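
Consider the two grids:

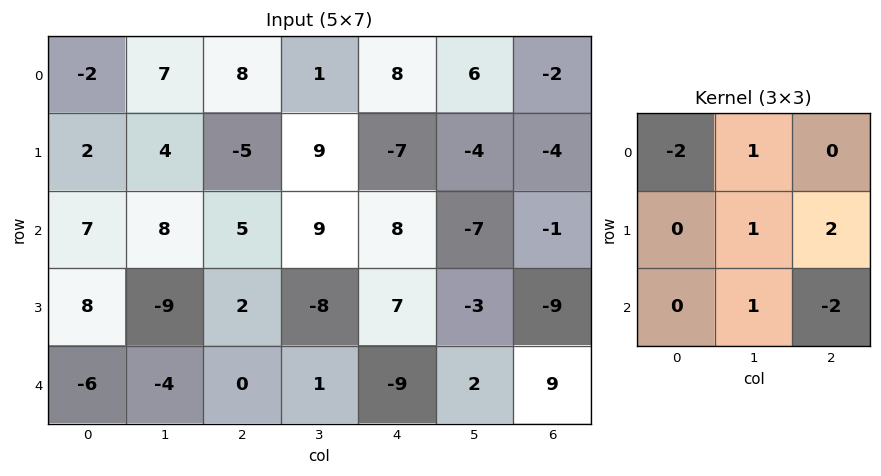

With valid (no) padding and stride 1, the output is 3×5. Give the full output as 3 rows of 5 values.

3 -6 -27 13 -27
5 28 22 -18 16
-15 -27 24 -22 -60

Output[0,0]: The receptive field on the input at this output position is [-2 7 8 / 2 4 -5 / 7 8 5]. Elementwise product with the kernel and sum: -2·-2 + 7·1 + 4·1 + -5·2 + 8·1 + 5·-2.
Output[0,1]: The receptive field on the input at this output position is [7 8 1 / 4 -5 9 / 8 5 9]. Elementwise product with the kernel and sum: 7·-2 + 8·1 + -5·1 + 9·2 + 5·1 + 9·-2.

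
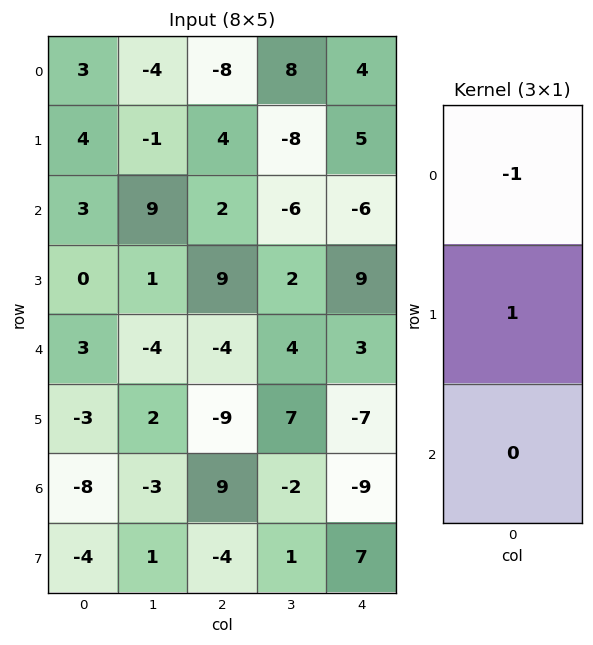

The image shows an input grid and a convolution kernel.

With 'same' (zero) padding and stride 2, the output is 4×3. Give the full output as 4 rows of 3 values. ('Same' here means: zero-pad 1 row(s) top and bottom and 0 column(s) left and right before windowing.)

Output[0,0]: The receptive field on the zero-padded input at this output position is [0 / 3 / 4]. Elementwise product with the kernel and sum: 0·-1 + 3·1.
Output[0,1]: The receptive field on the zero-padded input at this output position is [0 / -8 / 4]. Elementwise product with the kernel and sum: 0·-1 + -8·1.

3 -8 4
-1 -2 -11
3 -13 -6
-5 18 -2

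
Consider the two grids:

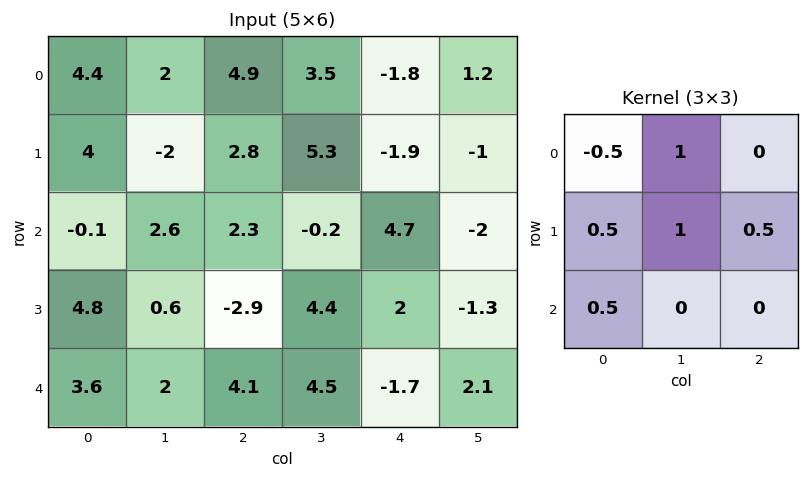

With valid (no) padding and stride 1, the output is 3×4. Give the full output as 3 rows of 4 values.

1.15 9.65 7.95 -3.4
2.1 7.6 5.75 1.25
6 1.6 4.65 10.6

Output[0,0]: The receptive field on the input at this output position is [4.4 2 4.9 / 4 -2 2.8 / -0.1 2.6 2.3]. Elementwise product with the kernel and sum: 4.4·-0.5 + 2·1 + 4·0.5 + -2·1 + 2.8·0.5 + -0.1·0.5.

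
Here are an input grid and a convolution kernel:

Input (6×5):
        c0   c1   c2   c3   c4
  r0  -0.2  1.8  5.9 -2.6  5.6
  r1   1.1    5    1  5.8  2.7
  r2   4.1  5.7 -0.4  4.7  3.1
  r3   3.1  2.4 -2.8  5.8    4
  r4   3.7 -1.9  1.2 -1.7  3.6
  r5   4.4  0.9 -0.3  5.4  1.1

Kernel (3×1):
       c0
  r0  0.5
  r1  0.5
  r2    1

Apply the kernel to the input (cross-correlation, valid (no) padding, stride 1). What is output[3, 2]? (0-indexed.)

-1.1

The receptive field on the input at this output position is [-2.8 / 1.2 / -0.3]. Elementwise product with the kernel and sum: -2.8·0.5 + 1.2·0.5 + -0.3·1.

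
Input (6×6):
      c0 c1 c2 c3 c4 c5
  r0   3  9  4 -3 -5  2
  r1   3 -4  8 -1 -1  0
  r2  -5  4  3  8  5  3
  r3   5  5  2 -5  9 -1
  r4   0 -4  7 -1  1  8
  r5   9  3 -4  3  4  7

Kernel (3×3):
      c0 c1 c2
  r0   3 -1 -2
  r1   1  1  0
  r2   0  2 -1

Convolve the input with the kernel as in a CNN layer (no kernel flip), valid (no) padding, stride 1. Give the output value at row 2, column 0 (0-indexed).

-30

The receptive field on the input at this output position is [-5 4 3 / 5 5 2 / 0 -4 7]. Elementwise product with the kernel and sum: -5·3 + 4·-1 + 3·-2 + 5·1 + 5·1 + -4·2 + 7·-1.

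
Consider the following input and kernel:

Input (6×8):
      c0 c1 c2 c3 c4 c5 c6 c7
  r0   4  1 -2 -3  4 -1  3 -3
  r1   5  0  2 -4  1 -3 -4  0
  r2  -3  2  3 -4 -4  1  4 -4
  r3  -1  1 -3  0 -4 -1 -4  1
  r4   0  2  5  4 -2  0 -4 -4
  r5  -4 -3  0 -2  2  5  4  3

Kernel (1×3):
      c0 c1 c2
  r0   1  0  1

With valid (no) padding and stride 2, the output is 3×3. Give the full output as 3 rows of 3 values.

2 2 7
0 -1 0
5 3 -6

Output[0,0]: The receptive field on the input at this output position is [4 1 -2]. Elementwise product with the kernel and sum: 4·1 + -2·1.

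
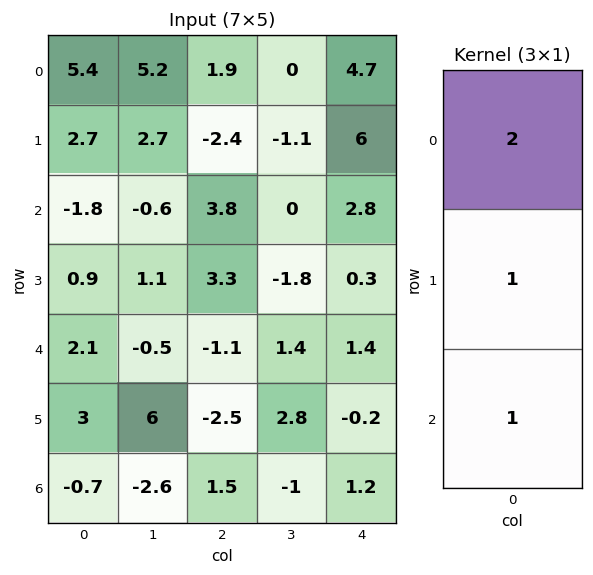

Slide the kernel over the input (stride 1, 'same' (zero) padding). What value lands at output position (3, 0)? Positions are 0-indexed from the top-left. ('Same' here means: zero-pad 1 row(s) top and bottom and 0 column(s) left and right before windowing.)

-0.6

The receptive field on the zero-padded input at this output position is [-1.8 / 0.9 / 2.1]. Elementwise product with the kernel and sum: -1.8·2 + 0.9·1 + 2.1·1.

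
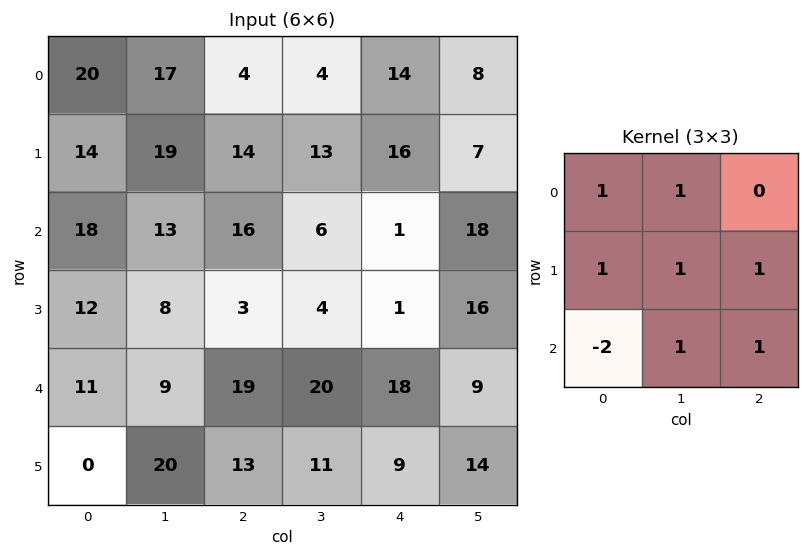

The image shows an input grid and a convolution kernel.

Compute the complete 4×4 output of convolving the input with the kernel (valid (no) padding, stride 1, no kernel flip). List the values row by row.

Output[0,0]: The receptive field on the input at this output position is [20 17 4 / 14 19 14 / 18 13 16]. Elementwise product with the kernel and sum: 20·1 + 17·1 + 14·1 + 19·1 + 14·1 + 18·-2 + 13·1 + 16·1.

77 63 26 61
67 59 49 63
60 65 30 15
92 43 58 53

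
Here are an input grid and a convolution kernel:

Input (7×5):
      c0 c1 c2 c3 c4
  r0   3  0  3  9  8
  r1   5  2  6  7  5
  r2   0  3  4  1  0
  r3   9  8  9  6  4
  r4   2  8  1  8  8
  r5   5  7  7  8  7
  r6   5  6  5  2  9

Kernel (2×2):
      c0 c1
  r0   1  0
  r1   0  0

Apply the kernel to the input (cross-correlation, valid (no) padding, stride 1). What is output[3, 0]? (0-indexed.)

The receptive field on the input at this output position is [9 8 / 2 8]. Elementwise product with the kernel and sum: 9·1.

9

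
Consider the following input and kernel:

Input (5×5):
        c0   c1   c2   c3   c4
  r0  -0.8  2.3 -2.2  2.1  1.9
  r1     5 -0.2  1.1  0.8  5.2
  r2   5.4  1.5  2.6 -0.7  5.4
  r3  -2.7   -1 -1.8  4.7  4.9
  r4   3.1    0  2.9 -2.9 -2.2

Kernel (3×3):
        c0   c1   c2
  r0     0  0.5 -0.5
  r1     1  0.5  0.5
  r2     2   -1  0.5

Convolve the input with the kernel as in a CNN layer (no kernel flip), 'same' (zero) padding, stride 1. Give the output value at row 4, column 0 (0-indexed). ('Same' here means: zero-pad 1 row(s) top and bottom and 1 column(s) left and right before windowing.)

0.7

The receptive field on the zero-padded input at this output position is [0 -2.7 -1 / 0 3.1 0 / 0 0 0]. Elementwise product with the kernel and sum: -2.7·0.5 + -1·-0.5 + 0·1 + 3.1·0.5 + 0·0.5 + 0·2 + 0·-1 + 0·0.5.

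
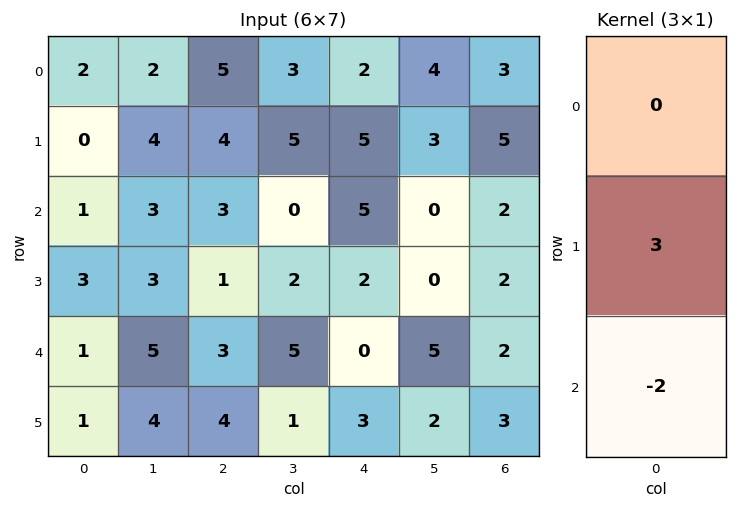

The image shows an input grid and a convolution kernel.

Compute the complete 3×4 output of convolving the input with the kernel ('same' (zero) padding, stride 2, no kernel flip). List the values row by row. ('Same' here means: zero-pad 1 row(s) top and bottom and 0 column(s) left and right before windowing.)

Output[0,0]: The receptive field on the zero-padded input at this output position is [0 / 2 / 0]. Elementwise product with the kernel and sum: 2·3 + 0·-2.

6 7 -4 -1
-3 7 11 2
1 1 -6 0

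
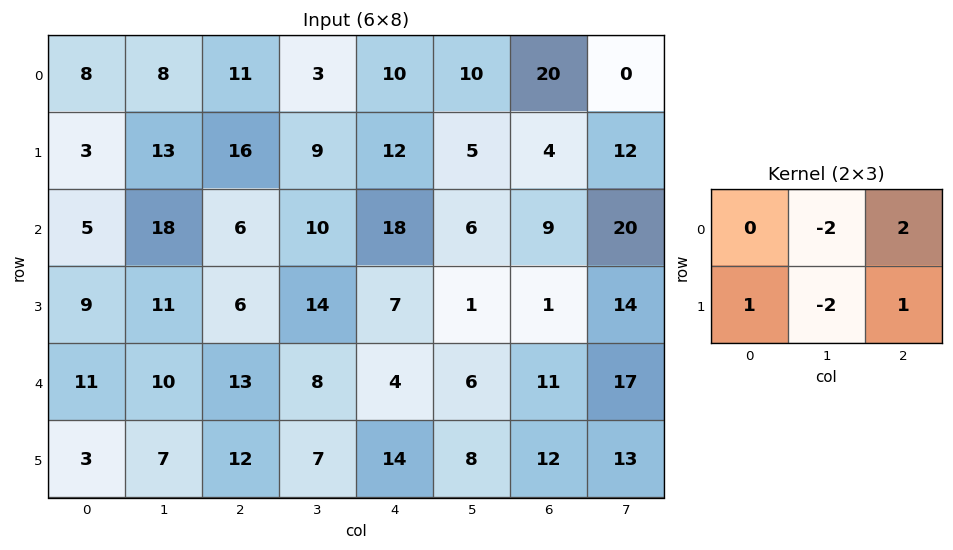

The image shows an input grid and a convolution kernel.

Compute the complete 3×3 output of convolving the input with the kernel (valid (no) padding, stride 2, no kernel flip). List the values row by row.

Output[0,0]: The receptive field on the input at this output position is [8 8 11 / 3 13 16]. Elementwise product with the kernel and sum: 8·-2 + 11·2 + 3·1 + 13·-2 + 16·1.
Output[0,1]: The receptive field on the input at this output position is [11 3 10 / 16 9 12]. Elementwise product with the kernel and sum: 3·-2 + 10·2 + 16·1 + 9·-2 + 12·1.

-1 24 26
-31 1 12
7 4 20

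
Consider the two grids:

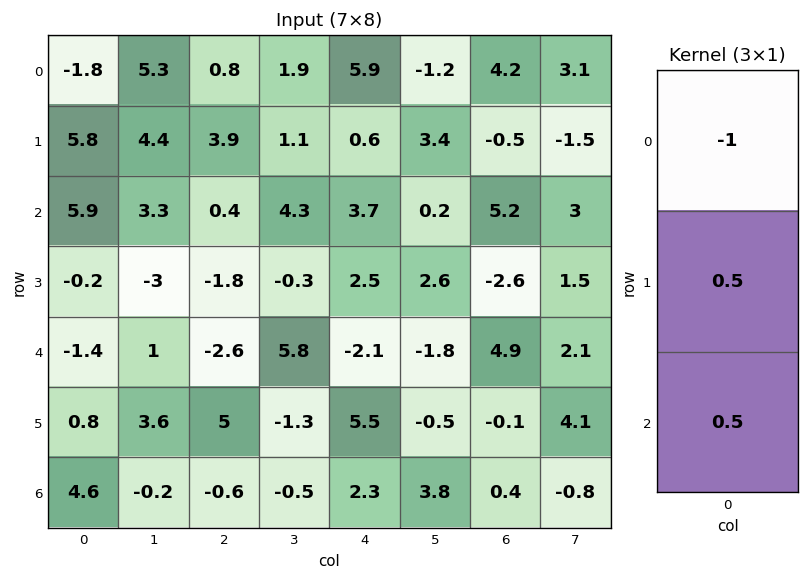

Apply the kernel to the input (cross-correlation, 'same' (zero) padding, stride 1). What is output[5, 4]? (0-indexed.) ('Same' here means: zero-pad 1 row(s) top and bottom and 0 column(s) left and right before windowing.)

6

The receptive field on the zero-padded input at this output position is [-2.1 / 5.5 / 2.3]. Elementwise product with the kernel and sum: -2.1·-1 + 5.5·0.5 + 2.3·0.5.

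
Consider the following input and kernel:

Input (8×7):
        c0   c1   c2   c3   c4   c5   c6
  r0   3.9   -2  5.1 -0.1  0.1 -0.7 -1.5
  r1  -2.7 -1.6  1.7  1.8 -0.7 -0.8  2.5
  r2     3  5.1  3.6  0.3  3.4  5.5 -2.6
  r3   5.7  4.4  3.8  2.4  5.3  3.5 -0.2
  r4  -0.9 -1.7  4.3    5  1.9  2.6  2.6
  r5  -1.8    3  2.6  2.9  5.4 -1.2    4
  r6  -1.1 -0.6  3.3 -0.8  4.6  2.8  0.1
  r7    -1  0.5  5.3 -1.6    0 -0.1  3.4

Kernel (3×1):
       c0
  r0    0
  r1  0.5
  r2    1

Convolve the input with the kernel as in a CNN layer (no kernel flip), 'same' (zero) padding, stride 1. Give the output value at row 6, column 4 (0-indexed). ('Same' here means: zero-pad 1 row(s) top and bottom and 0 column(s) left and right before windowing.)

The receptive field on the zero-padded input at this output position is [5.4 / 4.6 / 0]. Elementwise product with the kernel and sum: 4.6·0.5 + 0·1.

2.3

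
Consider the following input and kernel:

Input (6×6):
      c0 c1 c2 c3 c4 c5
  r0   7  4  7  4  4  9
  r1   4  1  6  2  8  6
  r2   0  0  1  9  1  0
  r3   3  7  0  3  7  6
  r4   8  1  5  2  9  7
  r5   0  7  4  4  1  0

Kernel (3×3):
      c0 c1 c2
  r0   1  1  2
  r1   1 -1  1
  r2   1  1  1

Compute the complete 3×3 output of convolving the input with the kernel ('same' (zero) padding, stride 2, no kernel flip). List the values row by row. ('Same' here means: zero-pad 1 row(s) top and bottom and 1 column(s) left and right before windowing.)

Output[0,0]: The receptive field on the zero-padded input at this output position is [0 0 0 / 0 7 4 / 0 4 1]. Elementwise product with the kernel and sum: 0·1 + 0·1 + 0·2 + 0·1 + 7·-1 + 4·1 + 0·1 + 4·1 + 1·1.

2 10 25
16 29 46
17 26 27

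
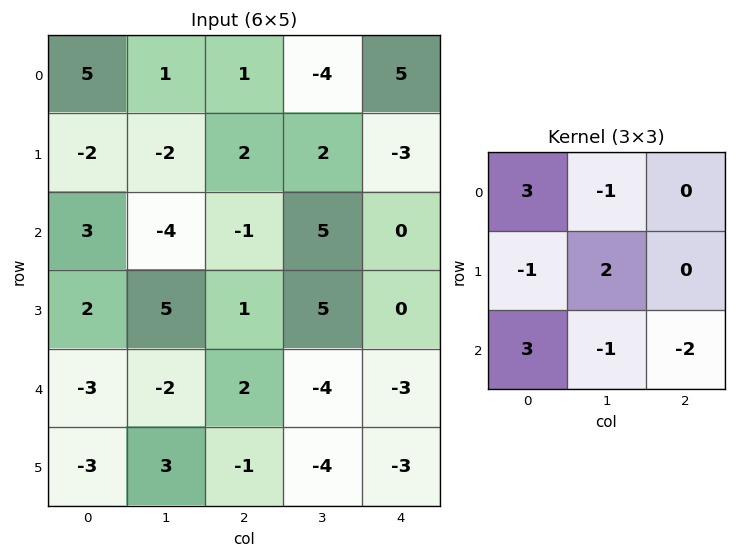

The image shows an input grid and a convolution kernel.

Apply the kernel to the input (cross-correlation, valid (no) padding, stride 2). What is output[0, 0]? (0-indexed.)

The receptive field on the input at this output position is [5 1 1 / -2 -2 2 / 3 -4 -1]. Elementwise product with the kernel and sum: 5·3 + 1·-1 + -2·-1 + -2·2 + 3·3 + -4·-1 + -1·-2.

27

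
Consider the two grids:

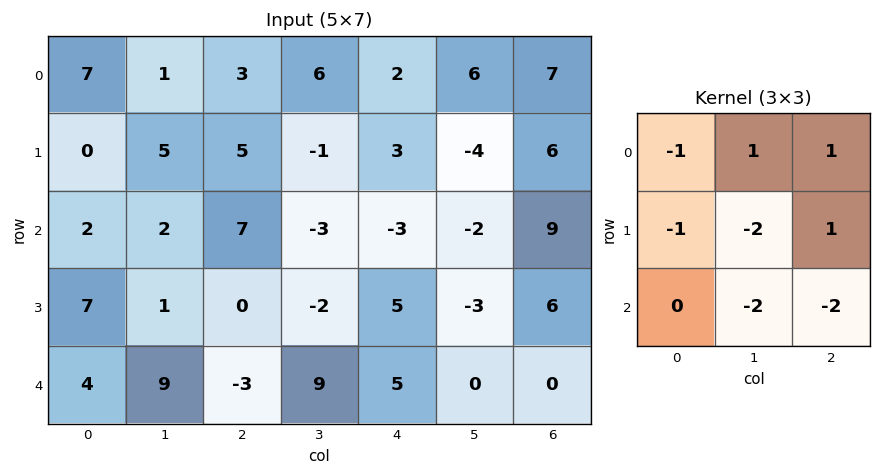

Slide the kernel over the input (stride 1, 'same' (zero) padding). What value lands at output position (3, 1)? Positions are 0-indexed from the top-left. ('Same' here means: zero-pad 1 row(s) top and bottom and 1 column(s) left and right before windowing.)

-14

The receptive field on the zero-padded input at this output position is [2 2 7 / 7 1 0 / 4 9 -3]. Elementwise product with the kernel and sum: 2·-1 + 2·1 + 7·1 + 7·-1 + 1·-2 + 0·1 + 9·-2 + -3·-2.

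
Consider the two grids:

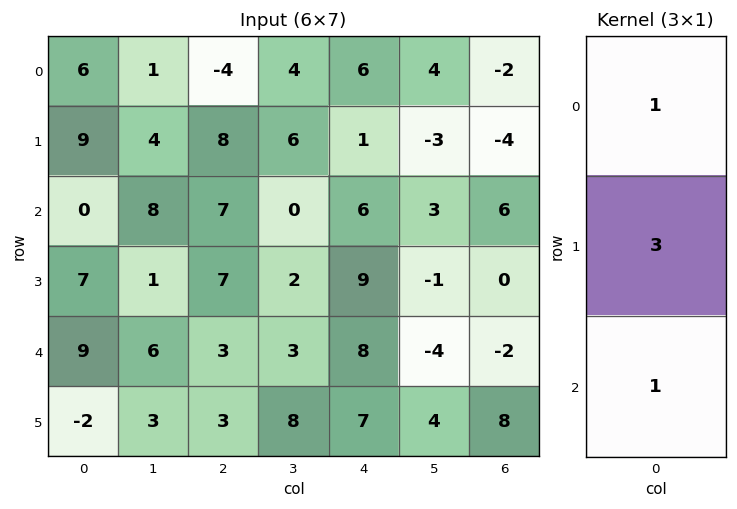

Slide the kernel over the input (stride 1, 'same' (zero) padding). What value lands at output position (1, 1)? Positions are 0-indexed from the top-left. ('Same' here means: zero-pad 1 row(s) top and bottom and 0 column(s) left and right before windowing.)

21

The receptive field on the zero-padded input at this output position is [1 / 4 / 8]. Elementwise product with the kernel and sum: 1·1 + 4·3 + 8·1.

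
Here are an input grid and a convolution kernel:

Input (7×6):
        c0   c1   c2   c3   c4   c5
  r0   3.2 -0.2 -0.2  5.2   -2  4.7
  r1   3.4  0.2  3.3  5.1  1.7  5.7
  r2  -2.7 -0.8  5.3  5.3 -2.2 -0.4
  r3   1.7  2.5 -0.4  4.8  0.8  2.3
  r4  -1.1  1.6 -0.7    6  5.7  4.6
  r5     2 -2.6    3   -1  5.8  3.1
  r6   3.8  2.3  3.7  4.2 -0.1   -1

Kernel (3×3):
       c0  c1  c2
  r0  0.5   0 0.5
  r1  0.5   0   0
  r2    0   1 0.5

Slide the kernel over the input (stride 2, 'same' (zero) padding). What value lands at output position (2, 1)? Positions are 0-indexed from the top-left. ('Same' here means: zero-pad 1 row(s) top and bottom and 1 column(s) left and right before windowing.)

6.95

The receptive field on the zero-padded input at this output position is [2.5 -0.4 4.8 / 1.6 -0.7 6 / -2.6 3 -1]. Elementwise product with the kernel and sum: 2.5·0.5 + 4.8·0.5 + 1.6·0.5 + 3·1 + -1·0.5.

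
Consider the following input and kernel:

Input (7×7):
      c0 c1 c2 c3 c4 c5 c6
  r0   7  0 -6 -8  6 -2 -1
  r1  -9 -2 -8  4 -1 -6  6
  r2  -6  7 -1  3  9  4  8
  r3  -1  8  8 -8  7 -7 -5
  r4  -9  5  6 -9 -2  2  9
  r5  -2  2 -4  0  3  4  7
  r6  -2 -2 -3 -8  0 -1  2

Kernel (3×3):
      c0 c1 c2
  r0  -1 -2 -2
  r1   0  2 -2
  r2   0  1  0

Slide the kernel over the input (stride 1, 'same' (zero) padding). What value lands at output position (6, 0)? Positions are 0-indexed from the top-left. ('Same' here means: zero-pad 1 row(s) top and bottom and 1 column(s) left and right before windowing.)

The receptive field on the zero-padded input at this output position is [0 -2 2 / 0 -2 -2 / 0 0 0]. Elementwise product with the kernel and sum: 0·-1 + -2·-2 + 2·-2 + -2·2 + -2·-2 + 0·1.

0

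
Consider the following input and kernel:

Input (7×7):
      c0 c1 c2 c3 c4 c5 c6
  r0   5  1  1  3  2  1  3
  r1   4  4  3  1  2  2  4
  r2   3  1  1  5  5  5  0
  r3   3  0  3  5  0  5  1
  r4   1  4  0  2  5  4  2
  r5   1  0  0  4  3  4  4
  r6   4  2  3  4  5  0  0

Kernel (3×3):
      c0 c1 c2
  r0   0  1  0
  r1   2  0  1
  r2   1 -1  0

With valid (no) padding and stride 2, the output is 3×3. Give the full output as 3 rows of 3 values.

Output[0,0]: The receptive field on the input at this output position is [5 1 1 / 4 4 3 / 3 1 1]. Elementwise product with the kernel and sum: 1·1 + 4·2 + 3·1 + 3·1 + 1·-1.
Output[0,1]: The receptive field on the input at this output position is [1 3 2 / 3 1 2 / 1 5 5]. Elementwise product with the kernel and sum: 3·1 + 3·2 + 2·1 + 1·1 + 5·-1.

14 7 9
7 9 7
8 4 19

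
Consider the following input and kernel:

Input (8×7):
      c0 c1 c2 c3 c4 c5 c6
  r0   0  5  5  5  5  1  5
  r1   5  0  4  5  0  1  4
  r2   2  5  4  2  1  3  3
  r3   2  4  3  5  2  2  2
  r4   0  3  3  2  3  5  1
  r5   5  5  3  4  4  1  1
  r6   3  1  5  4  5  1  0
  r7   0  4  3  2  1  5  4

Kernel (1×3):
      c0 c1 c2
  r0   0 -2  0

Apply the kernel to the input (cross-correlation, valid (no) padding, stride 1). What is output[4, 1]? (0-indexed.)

-6

The receptive field on the input at this output position is [3 3 2]. Elementwise product with the kernel and sum: 3·-2.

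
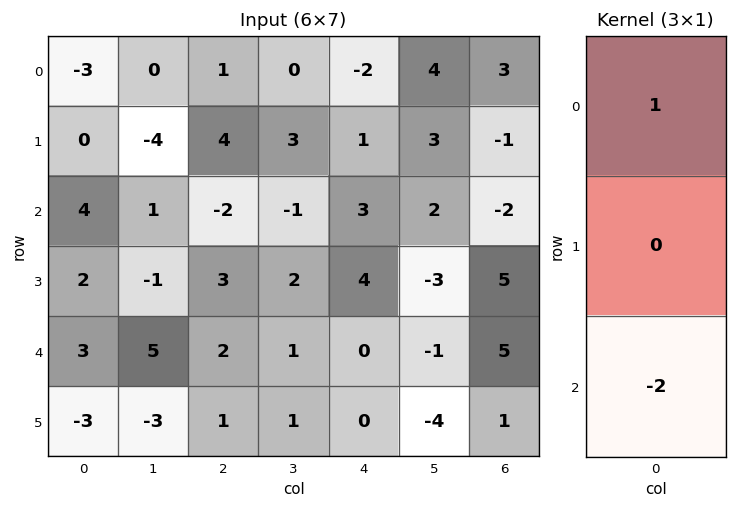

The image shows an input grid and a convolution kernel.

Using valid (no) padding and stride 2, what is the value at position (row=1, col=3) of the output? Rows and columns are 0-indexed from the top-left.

The receptive field on the input at this output position is [-2 / 5 / 5]. Elementwise product with the kernel and sum: -2·1 + 5·-2.

-12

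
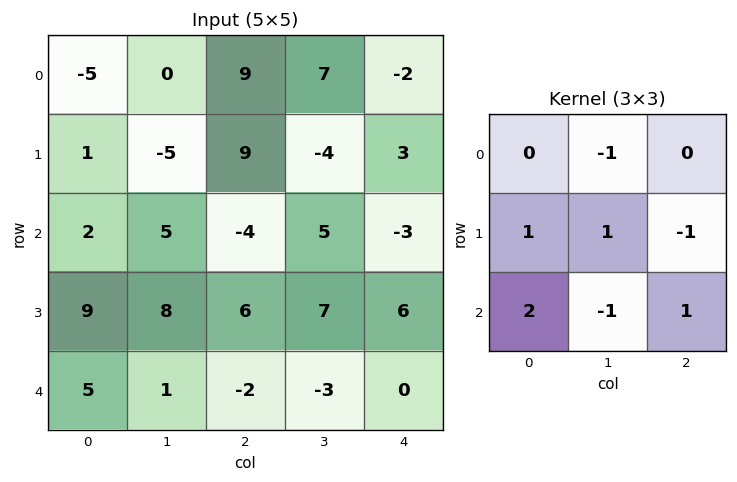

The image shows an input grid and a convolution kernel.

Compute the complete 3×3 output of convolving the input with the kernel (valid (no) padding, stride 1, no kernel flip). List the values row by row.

-18 18 -21
32 4 19
13 12 1

Output[0,0]: The receptive field on the input at this output position is [-5 0 9 / 1 -5 9 / 2 5 -4]. Elementwise product with the kernel and sum: 0·-1 + 1·1 + -5·1 + 9·-1 + 2·2 + 5·-1 + -4·1.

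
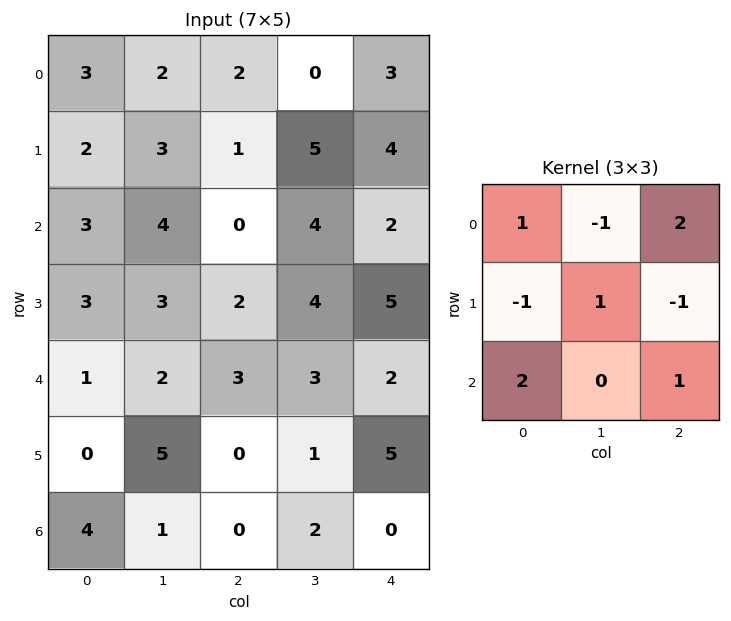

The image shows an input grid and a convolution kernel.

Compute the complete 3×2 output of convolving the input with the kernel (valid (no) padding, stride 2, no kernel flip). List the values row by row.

11 10
2 5
18 0

Output[0,0]: The receptive field on the input at this output position is [3 2 2 / 2 3 1 / 3 4 0]. Elementwise product with the kernel and sum: 3·1 + 2·-1 + 2·2 + 2·-1 + 3·1 + 1·-1 + 3·2 + 0·1.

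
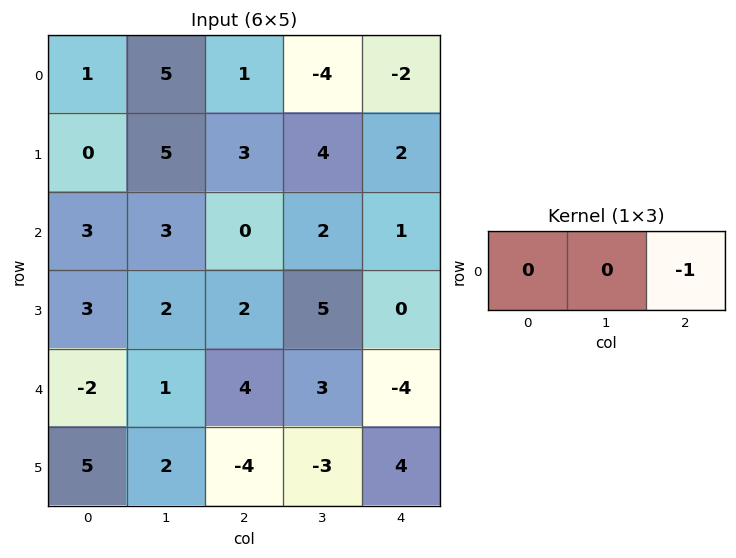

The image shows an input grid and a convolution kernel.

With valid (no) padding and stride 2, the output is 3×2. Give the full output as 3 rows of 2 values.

-1 2
0 -1
-4 4

Output[0,0]: The receptive field on the input at this output position is [1 5 1]. Elementwise product with the kernel and sum: 1·-1.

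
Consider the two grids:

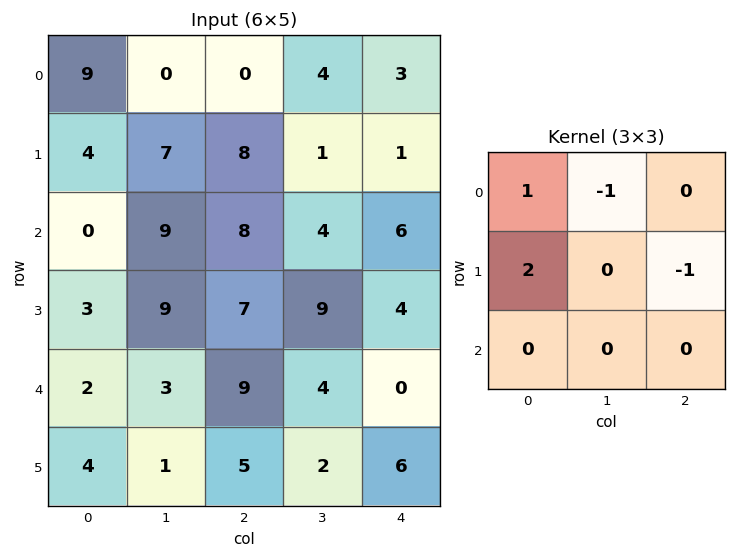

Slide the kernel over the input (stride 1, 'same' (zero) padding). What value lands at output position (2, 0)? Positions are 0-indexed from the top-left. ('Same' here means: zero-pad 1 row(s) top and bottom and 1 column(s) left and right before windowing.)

-13

The receptive field on the zero-padded input at this output position is [0 4 7 / 0 0 9 / 0 3 9]. Elementwise product with the kernel and sum: 0·1 + 4·-1 + 0·2 + 9·-1.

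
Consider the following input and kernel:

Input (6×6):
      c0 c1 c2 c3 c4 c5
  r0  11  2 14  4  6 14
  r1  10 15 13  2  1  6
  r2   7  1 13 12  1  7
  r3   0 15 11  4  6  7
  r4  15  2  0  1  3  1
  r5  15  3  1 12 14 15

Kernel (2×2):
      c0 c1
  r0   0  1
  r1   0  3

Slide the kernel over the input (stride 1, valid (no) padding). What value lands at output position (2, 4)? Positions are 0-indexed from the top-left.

28

The receptive field on the input at this output position is [1 7 / 6 7]. Elementwise product with the kernel and sum: 7·1 + 7·3.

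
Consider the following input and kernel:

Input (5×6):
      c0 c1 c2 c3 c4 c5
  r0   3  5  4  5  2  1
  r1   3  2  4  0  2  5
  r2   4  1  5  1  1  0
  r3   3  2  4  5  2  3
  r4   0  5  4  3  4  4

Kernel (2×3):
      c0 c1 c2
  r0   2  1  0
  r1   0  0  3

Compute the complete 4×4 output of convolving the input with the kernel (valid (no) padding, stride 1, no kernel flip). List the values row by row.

Output[0,0]: The receptive field on the input at this output position is [3 5 4 / 3 2 4]. Elementwise product with the kernel and sum: 3·2 + 5·1 + 4·3.
Output[0,1]: The receptive field on the input at this output position is [5 4 5 / 2 4 0]. Elementwise product with the kernel and sum: 5·2 + 4·1 + 0·3.

23 14 19 27
23 11 11 2
21 22 17 12
20 17 25 24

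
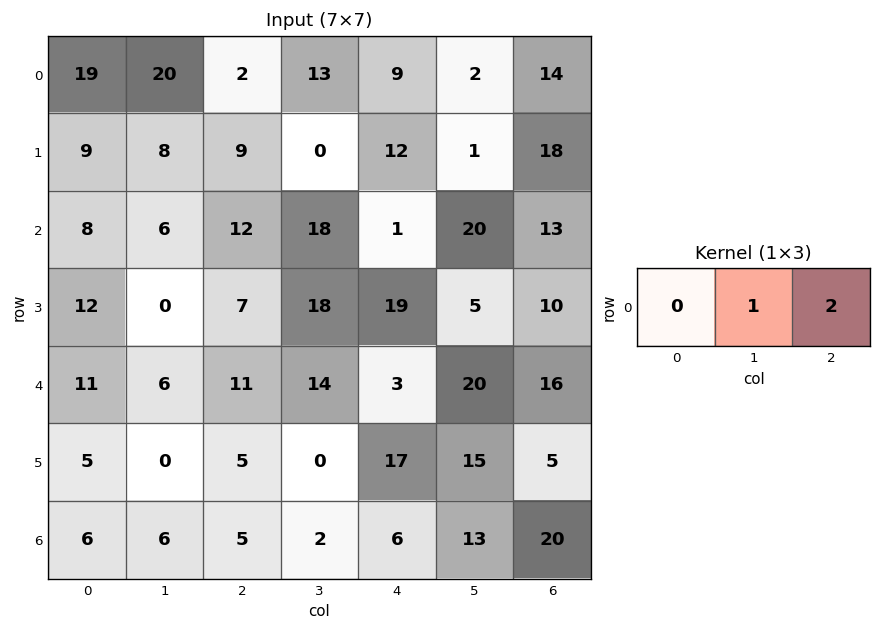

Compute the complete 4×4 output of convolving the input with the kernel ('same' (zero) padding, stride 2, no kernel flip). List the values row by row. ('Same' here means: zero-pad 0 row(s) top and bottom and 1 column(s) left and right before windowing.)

Output[0,0]: The receptive field on the zero-padded input at this output position is [0 19 20]. Elementwise product with the kernel and sum: 19·1 + 20·2.
Output[0,1]: The receptive field on the zero-padded input at this output position is [20 2 13]. Elementwise product with the kernel and sum: 2·1 + 13·2.

59 28 13 14
20 48 41 13
23 39 43 16
18 9 32 20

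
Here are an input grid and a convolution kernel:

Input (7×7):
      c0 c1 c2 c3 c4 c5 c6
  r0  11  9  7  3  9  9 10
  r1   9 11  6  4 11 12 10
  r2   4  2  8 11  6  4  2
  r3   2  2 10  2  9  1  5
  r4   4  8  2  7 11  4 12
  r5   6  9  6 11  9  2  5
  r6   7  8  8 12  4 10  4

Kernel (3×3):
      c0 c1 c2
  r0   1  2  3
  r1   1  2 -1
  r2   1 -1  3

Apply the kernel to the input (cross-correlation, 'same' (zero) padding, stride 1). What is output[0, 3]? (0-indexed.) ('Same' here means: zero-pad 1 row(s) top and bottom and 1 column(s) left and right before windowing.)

39

The receptive field on the zero-padded input at this output position is [0 0 0 / 7 3 9 / 6 4 11]. Elementwise product with the kernel and sum: 0·1 + 0·2 + 0·3 + 7·1 + 3·2 + 9·-1 + 6·1 + 4·-1 + 11·3.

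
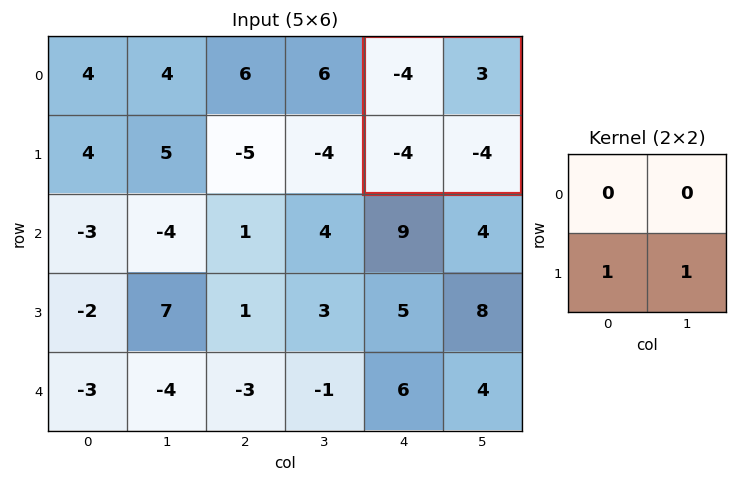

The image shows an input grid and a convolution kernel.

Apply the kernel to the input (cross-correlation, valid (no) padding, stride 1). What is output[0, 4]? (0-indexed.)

-8

The receptive field on the input at this output position is [-4 3 / -4 -4]. Elementwise product with the kernel and sum: -4·1 + -4·1.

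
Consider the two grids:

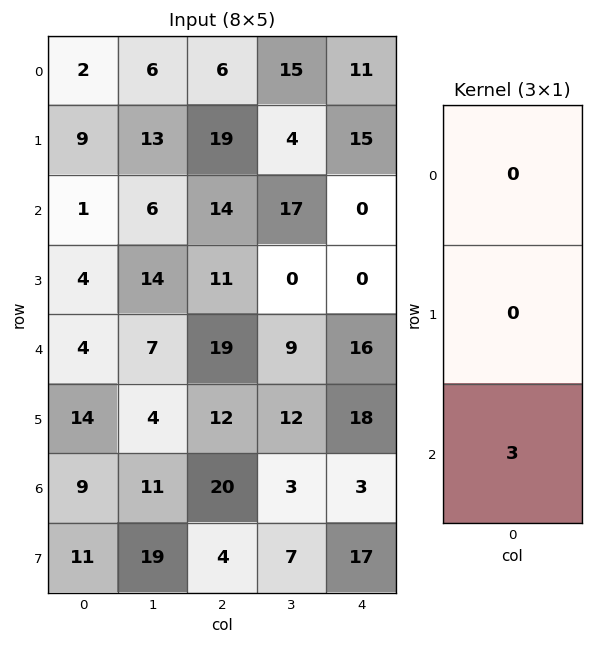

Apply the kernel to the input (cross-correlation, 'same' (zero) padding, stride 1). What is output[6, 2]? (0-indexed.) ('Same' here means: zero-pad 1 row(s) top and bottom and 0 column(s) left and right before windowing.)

The receptive field on the zero-padded input at this output position is [12 / 20 / 4]. Elementwise product with the kernel and sum: 4·3.

12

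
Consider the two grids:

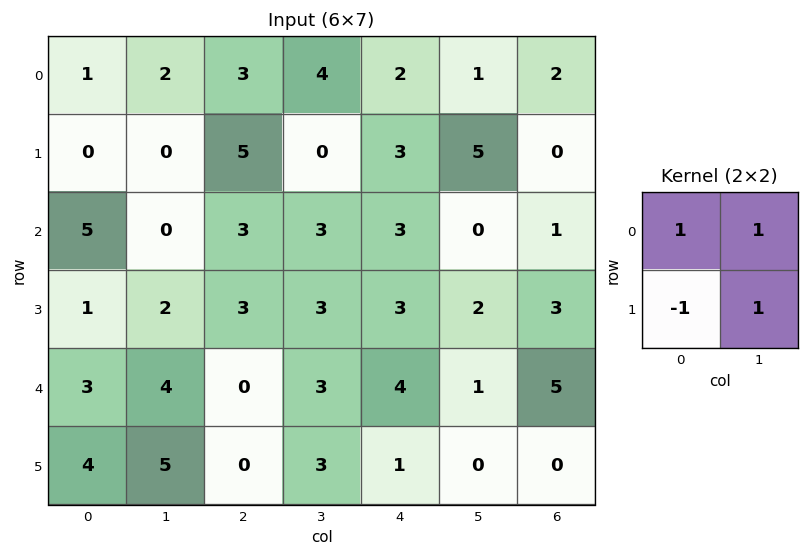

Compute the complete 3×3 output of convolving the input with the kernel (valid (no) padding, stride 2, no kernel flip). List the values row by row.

Output[0,0]: The receptive field on the input at this output position is [1 2 / 0 0]. Elementwise product with the kernel and sum: 1·1 + 2·1 + 0·-1 + 0·1.
Output[0,1]: The receptive field on the input at this output position is [3 4 / 5 0]. Elementwise product with the kernel and sum: 3·1 + 4·1 + 5·-1 + 0·1.

3 2 5
6 6 2
8 6 4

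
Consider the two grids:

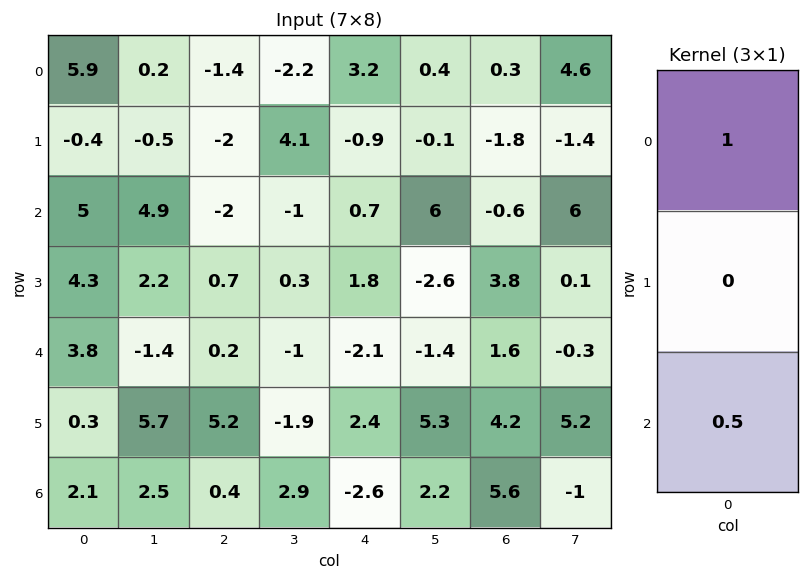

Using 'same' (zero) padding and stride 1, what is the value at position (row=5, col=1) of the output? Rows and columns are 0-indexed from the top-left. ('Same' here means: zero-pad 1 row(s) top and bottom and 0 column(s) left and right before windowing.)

The receptive field on the zero-padded input at this output position is [-1.4 / 5.7 / 2.5]. Elementwise product with the kernel and sum: -1.4·1 + 2.5·0.5.

-0.15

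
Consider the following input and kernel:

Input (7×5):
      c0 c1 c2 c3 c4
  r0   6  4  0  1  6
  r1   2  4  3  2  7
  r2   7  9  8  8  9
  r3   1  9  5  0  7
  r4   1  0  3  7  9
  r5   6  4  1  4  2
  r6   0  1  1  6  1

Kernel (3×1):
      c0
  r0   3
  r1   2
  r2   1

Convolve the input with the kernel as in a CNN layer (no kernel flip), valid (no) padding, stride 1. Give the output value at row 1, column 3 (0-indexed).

22

The receptive field on the input at this output position is [2 / 8 / 0]. Elementwise product with the kernel and sum: 2·3 + 8·2 + 0·1.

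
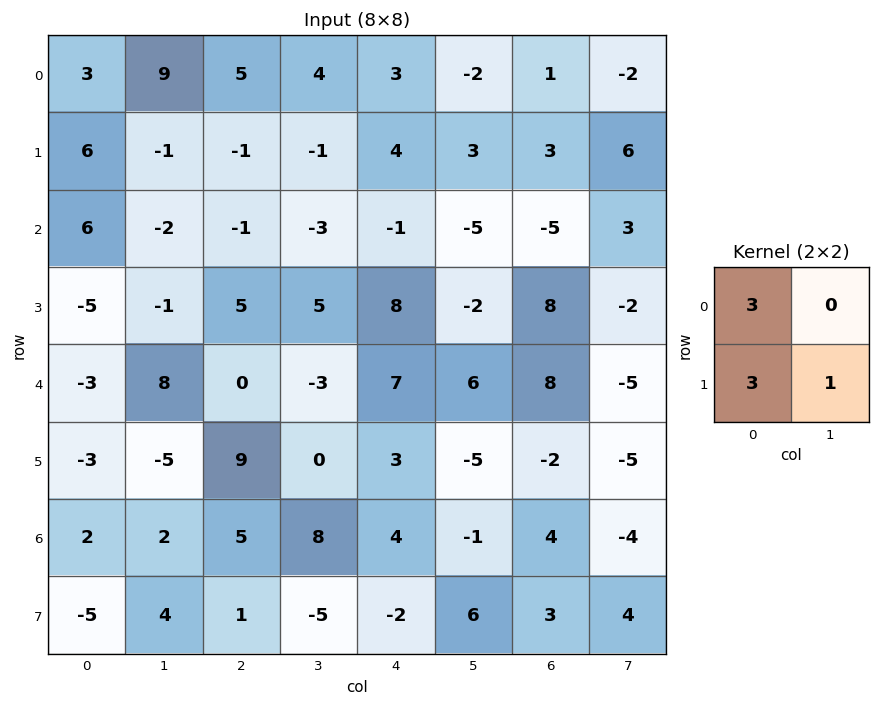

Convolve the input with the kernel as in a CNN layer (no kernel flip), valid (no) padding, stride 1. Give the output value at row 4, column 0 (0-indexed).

The receptive field on the input at this output position is [-3 8 / -3 -5]. Elementwise product with the kernel and sum: -3·3 + -3·3 + -5·1.

-23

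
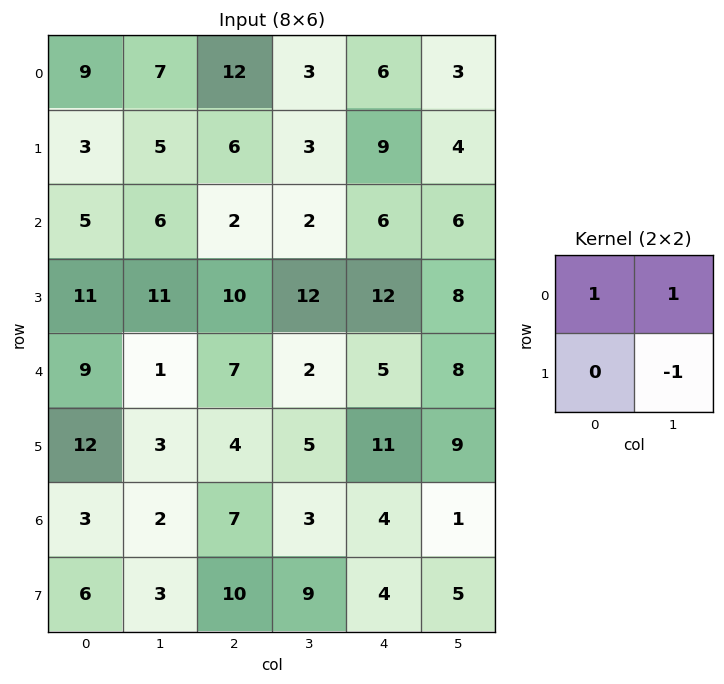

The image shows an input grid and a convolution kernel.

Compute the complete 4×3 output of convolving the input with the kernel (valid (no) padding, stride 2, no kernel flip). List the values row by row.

11 12 5
0 -8 4
7 4 4
2 1 0

Output[0,0]: The receptive field on the input at this output position is [9 7 / 3 5]. Elementwise product with the kernel and sum: 9·1 + 7·1 + 5·-1.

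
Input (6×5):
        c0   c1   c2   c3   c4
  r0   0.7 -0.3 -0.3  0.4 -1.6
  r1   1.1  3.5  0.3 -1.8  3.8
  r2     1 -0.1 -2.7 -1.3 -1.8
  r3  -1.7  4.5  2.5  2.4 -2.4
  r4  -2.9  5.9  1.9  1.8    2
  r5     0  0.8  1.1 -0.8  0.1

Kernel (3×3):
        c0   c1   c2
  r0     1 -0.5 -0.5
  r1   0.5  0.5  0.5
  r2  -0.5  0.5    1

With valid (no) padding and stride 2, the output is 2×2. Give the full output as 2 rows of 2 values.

Output[0,0]: The receptive field on the input at this output position is [0.7 -0.3 -0.3 / 1.1 3.5 0.3 / 1 -0.1 -2.7]. Elementwise product with the kernel and sum: 0.7·1 + -0.3·-0.5 + -0.3·-0.5 + 1.1·0.5 + 3.5·0.5 + 0.3·0.5 + 1·-0.5 + -0.1·0.5 + -2.7·1.

0.2 0.35
11.35 2.05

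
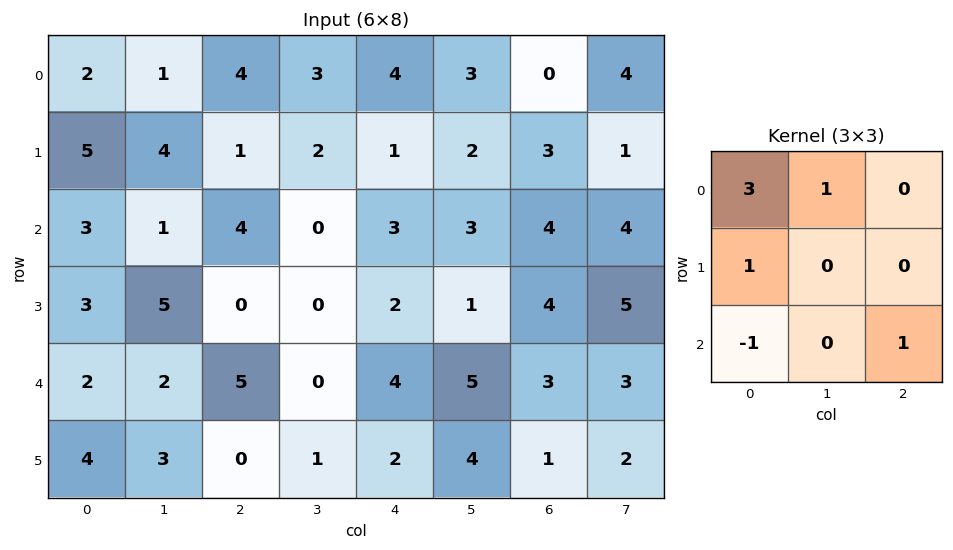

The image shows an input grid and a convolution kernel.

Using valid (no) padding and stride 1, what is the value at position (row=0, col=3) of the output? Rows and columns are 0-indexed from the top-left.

18

The receptive field on the input at this output position is [3 4 3 / 2 1 2 / 0 3 3]. Elementwise product with the kernel and sum: 3·3 + 4·1 + 2·1 + 0·-1 + 3·1.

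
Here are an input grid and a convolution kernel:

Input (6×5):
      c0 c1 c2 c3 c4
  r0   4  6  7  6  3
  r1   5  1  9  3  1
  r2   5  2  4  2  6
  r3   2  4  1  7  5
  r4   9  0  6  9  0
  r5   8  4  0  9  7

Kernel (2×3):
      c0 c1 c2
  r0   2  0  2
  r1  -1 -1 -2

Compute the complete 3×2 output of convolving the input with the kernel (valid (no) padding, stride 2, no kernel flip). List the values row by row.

-2 6
10 2
18 -11

Output[0,0]: The receptive field on the input at this output position is [4 6 7 / 5 1 9]. Elementwise product with the kernel and sum: 4·2 + 7·2 + 5·-1 + 1·-1 + 9·-2.
Output[0,1]: The receptive field on the input at this output position is [7 6 3 / 9 3 1]. Elementwise product with the kernel and sum: 7·2 + 3·2 + 9·-1 + 3·-1 + 1·-2.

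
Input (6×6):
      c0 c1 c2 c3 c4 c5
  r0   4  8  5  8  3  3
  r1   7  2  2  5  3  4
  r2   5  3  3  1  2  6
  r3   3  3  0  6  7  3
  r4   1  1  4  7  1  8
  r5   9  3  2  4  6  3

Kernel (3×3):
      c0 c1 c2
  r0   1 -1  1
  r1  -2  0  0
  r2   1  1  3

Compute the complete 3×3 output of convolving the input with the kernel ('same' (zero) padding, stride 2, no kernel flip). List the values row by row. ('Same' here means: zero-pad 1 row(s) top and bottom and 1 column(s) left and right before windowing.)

13 3 4
7 20 26
18 24 7

Output[0,0]: The receptive field on the zero-padded input at this output position is [0 0 0 / 0 4 8 / 0 7 2]. Elementwise product with the kernel and sum: 0·1 + 0·-1 + 0·1 + 0·-2 + 0·1 + 7·1 + 2·3.
Output[0,1]: The receptive field on the zero-padded input at this output position is [0 0 0 / 8 5 8 / 2 2 5]. Elementwise product with the kernel and sum: 0·1 + 0·-1 + 0·1 + 8·-2 + 2·1 + 2·1 + 5·3.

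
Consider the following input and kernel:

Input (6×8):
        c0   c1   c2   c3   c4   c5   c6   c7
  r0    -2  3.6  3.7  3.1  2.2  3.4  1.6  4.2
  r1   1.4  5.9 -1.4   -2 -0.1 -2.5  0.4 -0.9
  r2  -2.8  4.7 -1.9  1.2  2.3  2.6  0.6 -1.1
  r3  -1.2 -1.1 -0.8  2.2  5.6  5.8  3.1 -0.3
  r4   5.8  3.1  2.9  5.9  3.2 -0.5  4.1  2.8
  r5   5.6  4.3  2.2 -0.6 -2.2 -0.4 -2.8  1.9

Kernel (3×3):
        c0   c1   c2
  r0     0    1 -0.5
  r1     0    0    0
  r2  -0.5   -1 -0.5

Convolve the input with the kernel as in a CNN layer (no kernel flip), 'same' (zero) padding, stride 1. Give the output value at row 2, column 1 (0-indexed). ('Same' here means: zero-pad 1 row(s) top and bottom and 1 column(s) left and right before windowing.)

8.7

The receptive field on the zero-padded input at this output position is [1.4 5.9 -1.4 / -2.8 4.7 -1.9 / -1.2 -1.1 -0.8]. Elementwise product with the kernel and sum: 5.9·1 + -1.4·-0.5 + -1.2·-0.5 + -1.1·-1 + -0.8·-0.5.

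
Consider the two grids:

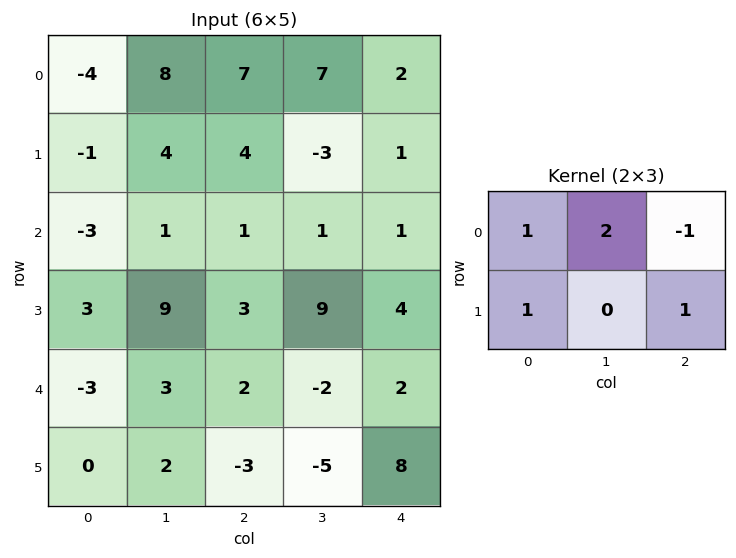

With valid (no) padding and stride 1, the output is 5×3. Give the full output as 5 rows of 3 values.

8 16 24
1 17 -1
4 20 9
17 7 21
-2 6 1

Output[0,0]: The receptive field on the input at this output position is [-4 8 7 / -1 4 4]. Elementwise product with the kernel and sum: -4·1 + 8·2 + 7·-1 + -1·1 + 4·1.
Output[0,1]: The receptive field on the input at this output position is [8 7 7 / 4 4 -3]. Elementwise product with the kernel and sum: 8·1 + 7·2 + 7·-1 + 4·1 + -3·1.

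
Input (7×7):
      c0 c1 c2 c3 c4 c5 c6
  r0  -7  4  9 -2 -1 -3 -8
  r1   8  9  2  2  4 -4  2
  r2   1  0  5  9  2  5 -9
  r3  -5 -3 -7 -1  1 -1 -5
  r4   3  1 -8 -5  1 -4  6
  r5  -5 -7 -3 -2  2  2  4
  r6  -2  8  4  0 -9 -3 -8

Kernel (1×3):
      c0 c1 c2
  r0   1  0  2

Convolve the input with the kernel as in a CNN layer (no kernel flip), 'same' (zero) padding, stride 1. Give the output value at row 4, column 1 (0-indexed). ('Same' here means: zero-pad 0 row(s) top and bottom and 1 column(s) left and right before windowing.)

-13

The receptive field on the zero-padded input at this output position is [3 1 -8]. Elementwise product with the kernel and sum: 3·1 + -8·2.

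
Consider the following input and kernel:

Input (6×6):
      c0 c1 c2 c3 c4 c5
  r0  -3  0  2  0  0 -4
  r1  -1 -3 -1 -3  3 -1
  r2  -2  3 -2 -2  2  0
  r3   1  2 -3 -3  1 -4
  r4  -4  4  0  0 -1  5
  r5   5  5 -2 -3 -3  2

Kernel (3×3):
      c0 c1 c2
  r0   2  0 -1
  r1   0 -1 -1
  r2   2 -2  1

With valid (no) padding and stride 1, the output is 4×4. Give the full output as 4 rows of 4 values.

Output[0,0]: The receptive field on the input at this output position is [-3 0 2 / -1 -3 -1 / -2 3 -2]. Elementwise product with the kernel and sum: -3·2 + 2·-1 + -3·-1 + -1·-1 + -2·2 + 3·-2 + -2·1.

-16 12 6 -6
-7 8 -4 -19
-17 22 -5 6
-1 18 -7 -4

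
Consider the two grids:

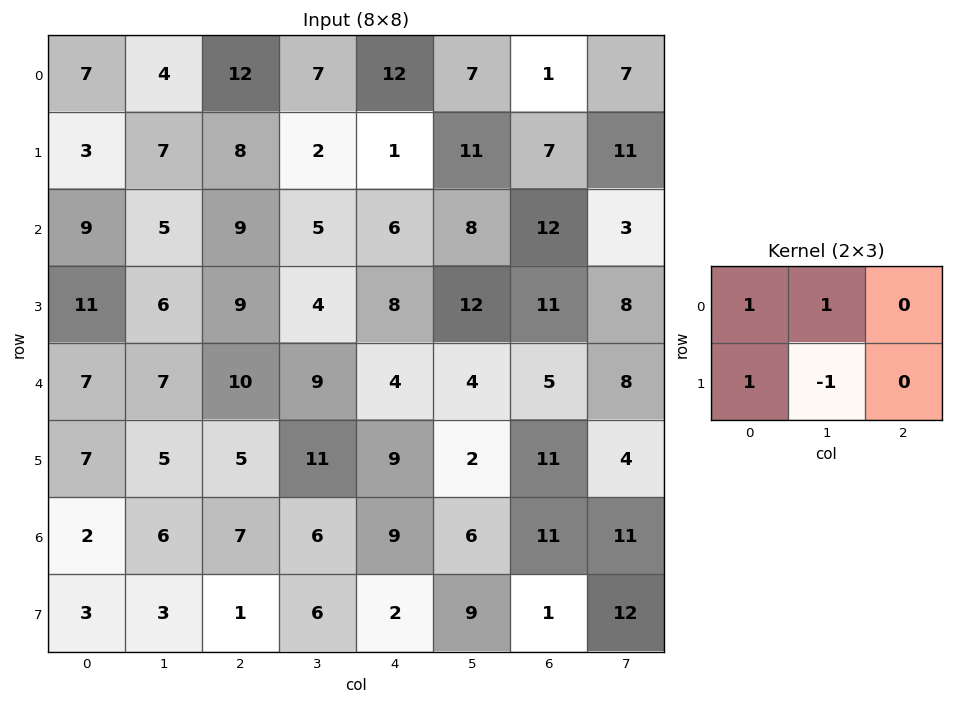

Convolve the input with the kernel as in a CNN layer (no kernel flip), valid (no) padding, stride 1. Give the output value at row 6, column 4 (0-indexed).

The receptive field on the input at this output position is [9 6 11 / 2 9 1]. Elementwise product with the kernel and sum: 9·1 + 6·1 + 2·1 + 9·-1.

8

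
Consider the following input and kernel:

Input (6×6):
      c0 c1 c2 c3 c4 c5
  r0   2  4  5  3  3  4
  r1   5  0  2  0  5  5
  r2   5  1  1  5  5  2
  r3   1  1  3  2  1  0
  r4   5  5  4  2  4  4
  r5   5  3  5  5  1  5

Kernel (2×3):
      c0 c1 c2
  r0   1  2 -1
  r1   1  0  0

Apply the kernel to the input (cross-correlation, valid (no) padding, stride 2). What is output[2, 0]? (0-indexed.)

The receptive field on the input at this output position is [5 5 4 / 5 3 5]. Elementwise product with the kernel and sum: 5·1 + 5·2 + 4·-1 + 5·1.

16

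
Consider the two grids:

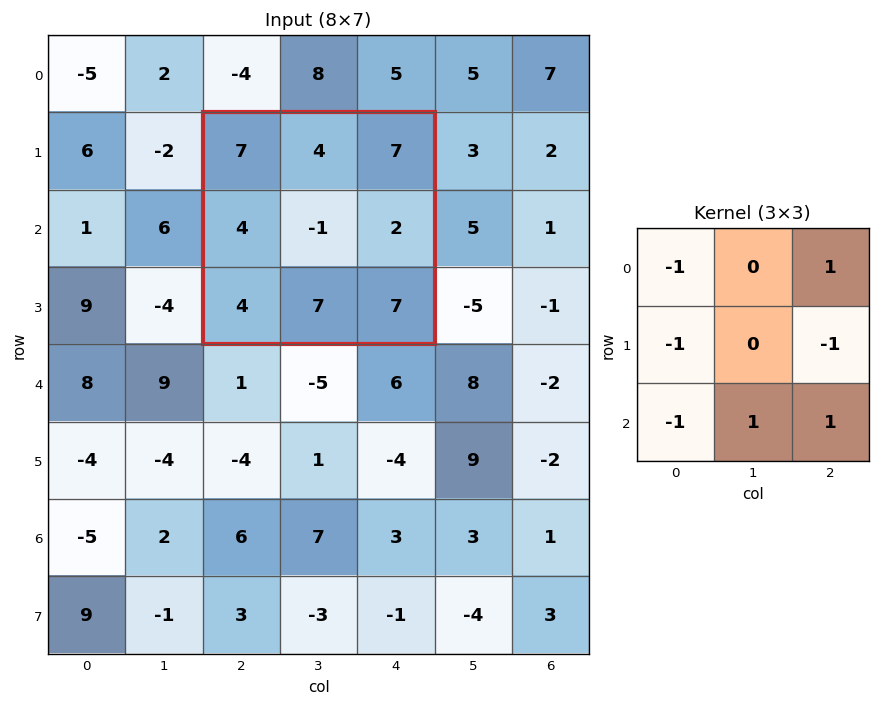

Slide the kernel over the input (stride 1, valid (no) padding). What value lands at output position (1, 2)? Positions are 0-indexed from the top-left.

4

The receptive field on the input at this output position is [7 4 7 / 4 -1 2 / 4 7 7]. Elementwise product with the kernel and sum: 7·-1 + 7·1 + 4·-1 + 2·-1 + 4·-1 + 7·1 + 7·1.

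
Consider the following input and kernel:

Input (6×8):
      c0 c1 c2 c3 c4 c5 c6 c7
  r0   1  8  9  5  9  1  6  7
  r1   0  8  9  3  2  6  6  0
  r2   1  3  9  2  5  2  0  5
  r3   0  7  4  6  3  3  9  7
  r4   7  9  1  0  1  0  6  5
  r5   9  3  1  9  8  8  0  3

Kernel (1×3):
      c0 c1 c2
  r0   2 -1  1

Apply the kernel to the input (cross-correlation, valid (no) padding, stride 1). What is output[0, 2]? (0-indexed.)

22

The receptive field on the input at this output position is [9 5 9]. Elementwise product with the kernel and sum: 9·2 + 5·-1 + 9·1.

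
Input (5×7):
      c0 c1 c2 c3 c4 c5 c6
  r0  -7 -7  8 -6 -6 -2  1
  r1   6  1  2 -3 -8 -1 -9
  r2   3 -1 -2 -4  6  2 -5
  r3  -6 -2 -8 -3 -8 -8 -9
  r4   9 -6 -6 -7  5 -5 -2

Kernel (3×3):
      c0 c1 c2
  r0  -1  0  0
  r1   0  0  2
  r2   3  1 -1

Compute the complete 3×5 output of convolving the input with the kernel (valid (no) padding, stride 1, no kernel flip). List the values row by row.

21 0 -40 -4 13
-22 -20 -9 -2 -25
8 -22 -44 -23 -12

Output[0,0]: The receptive field on the input at this output position is [-7 -7 8 / 6 1 2 / 3 -1 -2]. Elementwise product with the kernel and sum: -7·-1 + 2·2 + 3·3 + -1·1 + -2·-1.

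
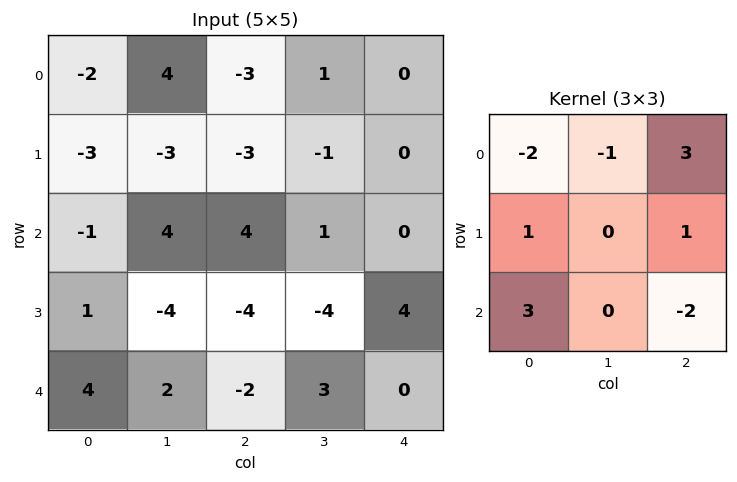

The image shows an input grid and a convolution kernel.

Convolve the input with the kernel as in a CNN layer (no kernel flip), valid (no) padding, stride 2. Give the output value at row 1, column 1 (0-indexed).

-15

The receptive field on the input at this output position is [4 1 0 / -4 -4 4 / -2 3 0]. Elementwise product with the kernel and sum: 4·-2 + 1·-1 + 0·3 + -4·1 + 4·1 + -2·3 + 0·-2.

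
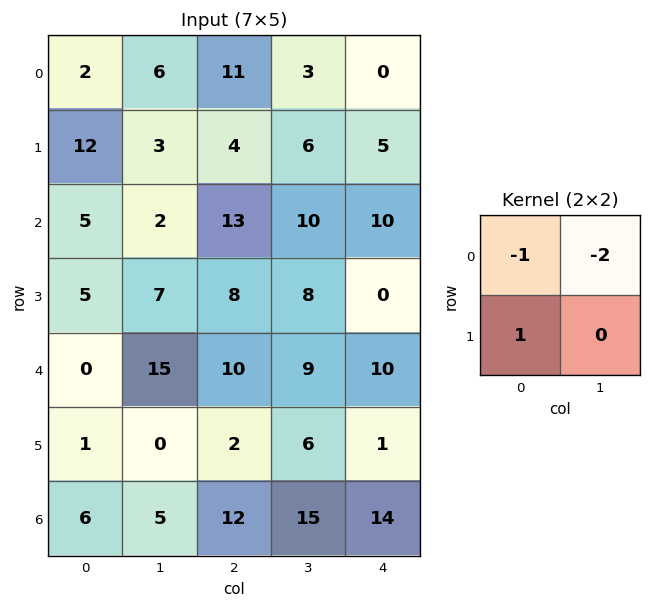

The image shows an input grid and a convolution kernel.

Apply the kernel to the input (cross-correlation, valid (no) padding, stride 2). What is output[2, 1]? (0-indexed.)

The receptive field on the input at this output position is [10 9 / 2 6]. Elementwise product with the kernel and sum: 10·-1 + 9·-2 + 2·1.

-26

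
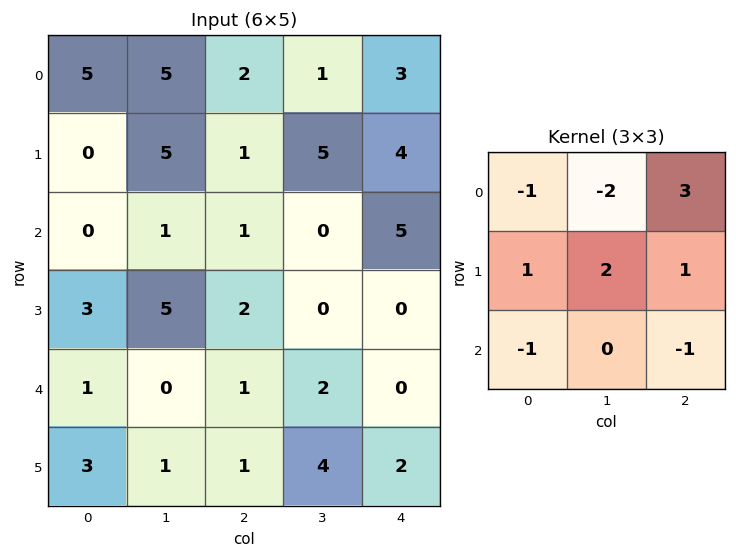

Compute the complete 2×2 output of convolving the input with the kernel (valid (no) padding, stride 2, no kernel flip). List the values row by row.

1 14
14 15

Output[0,0]: The receptive field on the input at this output position is [5 5 2 / 0 5 1 / 0 1 1]. Elementwise product with the kernel and sum: 5·-1 + 5·-2 + 2·3 + 0·1 + 5·2 + 1·1 + 0·-1 + 1·-1.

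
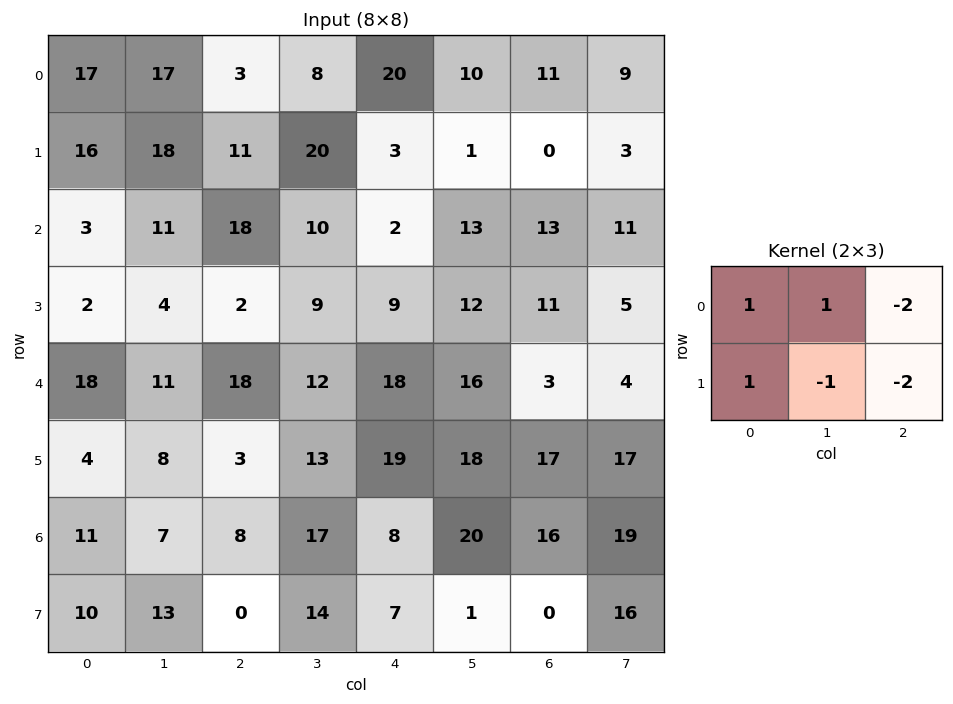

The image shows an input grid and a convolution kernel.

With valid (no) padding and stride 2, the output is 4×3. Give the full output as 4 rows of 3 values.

4 -44 10
-28 -1 -36
-17 -54 -5
-1 -19 2

Output[0,0]: The receptive field on the input at this output position is [17 17 3 / 16 18 11]. Elementwise product with the kernel and sum: 17·1 + 17·1 + 3·-2 + 16·1 + 18·-1 + 11·-2.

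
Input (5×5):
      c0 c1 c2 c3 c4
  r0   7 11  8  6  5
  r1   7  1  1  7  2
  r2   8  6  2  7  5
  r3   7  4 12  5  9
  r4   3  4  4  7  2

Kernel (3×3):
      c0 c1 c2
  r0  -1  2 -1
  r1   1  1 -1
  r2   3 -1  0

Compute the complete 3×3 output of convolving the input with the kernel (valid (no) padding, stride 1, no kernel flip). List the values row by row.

Output[0,0]: The receptive field on the input at this output position is [7 11 8 / 7 1 1 / 8 6 2]. Elementwise product with the kernel and sum: 7·-1 + 11·2 + 8·-1 + 7·1 + 1·1 + 1·-1 + 8·3 + 6·-1.

32 10 4
23 -5 46
6 10 20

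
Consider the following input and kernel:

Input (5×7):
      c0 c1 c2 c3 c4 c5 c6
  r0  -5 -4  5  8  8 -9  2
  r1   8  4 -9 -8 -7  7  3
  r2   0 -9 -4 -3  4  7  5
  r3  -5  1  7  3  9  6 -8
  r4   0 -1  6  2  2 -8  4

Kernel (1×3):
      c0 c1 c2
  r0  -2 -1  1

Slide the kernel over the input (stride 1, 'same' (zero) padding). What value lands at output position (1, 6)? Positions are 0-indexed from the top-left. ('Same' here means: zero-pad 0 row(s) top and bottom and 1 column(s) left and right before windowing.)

The receptive field on the zero-padded input at this output position is [7 3 0]. Elementwise product with the kernel and sum: 7·-2 + 3·-1 + 0·1.

-17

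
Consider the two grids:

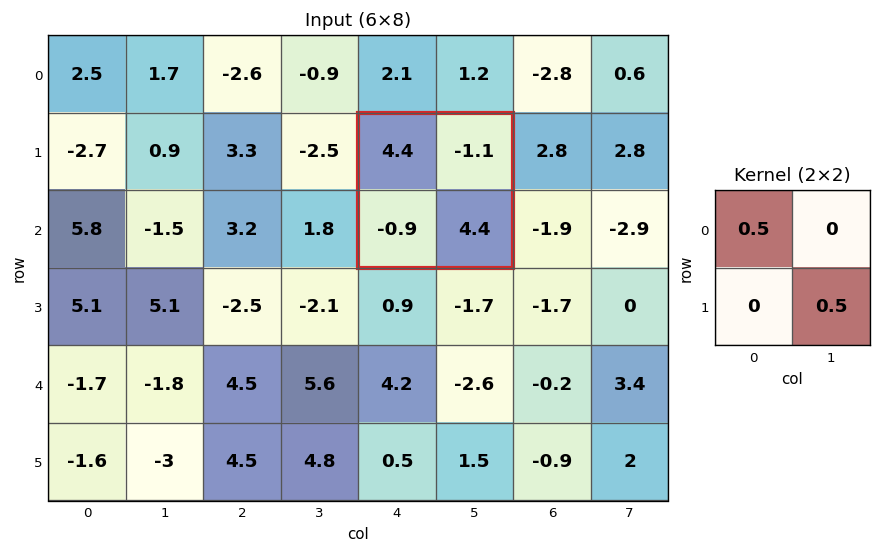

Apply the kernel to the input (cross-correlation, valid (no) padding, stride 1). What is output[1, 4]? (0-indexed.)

4.4

The receptive field on the input at this output position is [4.4 -1.1 / -0.9 4.4]. Elementwise product with the kernel and sum: 4.4·0.5 + 4.4·0.5.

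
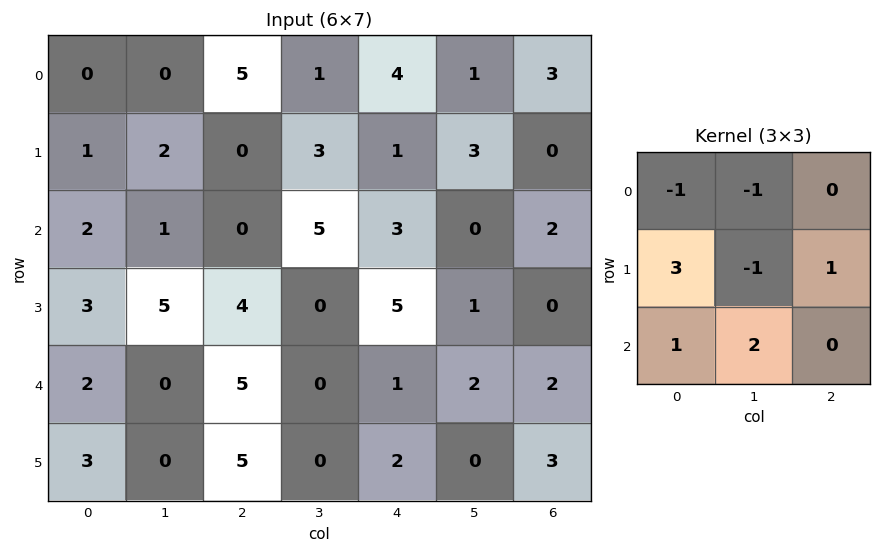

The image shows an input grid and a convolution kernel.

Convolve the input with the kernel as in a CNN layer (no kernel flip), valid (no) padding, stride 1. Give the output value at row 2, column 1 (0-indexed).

20

The receptive field on the input at this output position is [1 0 5 / 5 4 0 / 0 5 0]. Elementwise product with the kernel and sum: 1·-1 + 0·-1 + 5·3 + 4·-1 + 0·1 + 0·1 + 5·2.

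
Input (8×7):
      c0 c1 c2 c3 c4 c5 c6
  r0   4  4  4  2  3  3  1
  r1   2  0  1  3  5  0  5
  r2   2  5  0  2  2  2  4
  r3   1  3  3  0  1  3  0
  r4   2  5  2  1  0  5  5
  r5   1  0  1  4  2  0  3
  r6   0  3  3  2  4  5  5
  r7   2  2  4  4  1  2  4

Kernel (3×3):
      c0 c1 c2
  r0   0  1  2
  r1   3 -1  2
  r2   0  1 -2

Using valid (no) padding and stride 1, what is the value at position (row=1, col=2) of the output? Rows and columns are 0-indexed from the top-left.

The receptive field on the input at this output position is [1 3 5 / 0 2 2 / 3 0 1]. Elementwise product with the kernel and sum: 3·1 + 5·2 + 0·3 + 2·-1 + 2·2 + 0·1 + 1·-2.

13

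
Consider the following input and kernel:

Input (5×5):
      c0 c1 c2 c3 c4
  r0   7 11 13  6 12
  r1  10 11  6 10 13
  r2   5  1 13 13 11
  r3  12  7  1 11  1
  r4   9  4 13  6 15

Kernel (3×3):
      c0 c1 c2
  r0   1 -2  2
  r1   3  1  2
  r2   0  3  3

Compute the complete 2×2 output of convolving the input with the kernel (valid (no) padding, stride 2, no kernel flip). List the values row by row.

106 151
125 88

Output[0,0]: The receptive field on the input at this output position is [7 11 13 / 10 11 6 / 5 1 13]. Elementwise product with the kernel and sum: 7·1 + 11·-2 + 13·2 + 10·3 + 11·1 + 6·2 + 1·3 + 13·3.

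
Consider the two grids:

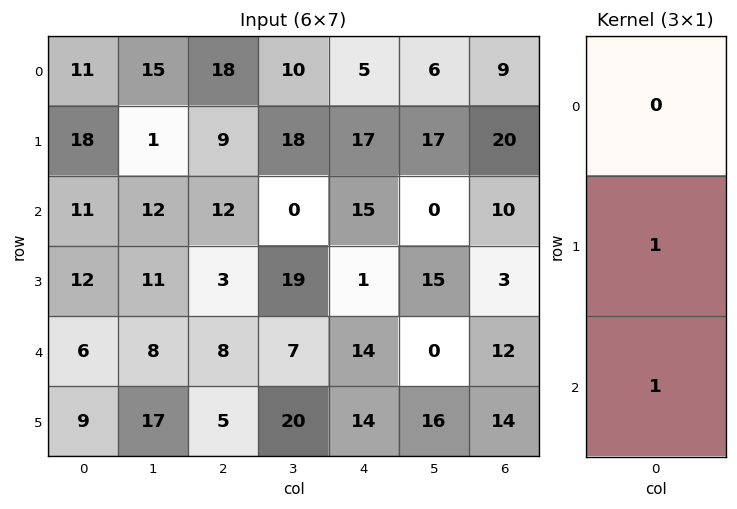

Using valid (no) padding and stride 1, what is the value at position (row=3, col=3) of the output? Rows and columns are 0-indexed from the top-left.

The receptive field on the input at this output position is [19 / 7 / 20]. Elementwise product with the kernel and sum: 7·1 + 20·1.

27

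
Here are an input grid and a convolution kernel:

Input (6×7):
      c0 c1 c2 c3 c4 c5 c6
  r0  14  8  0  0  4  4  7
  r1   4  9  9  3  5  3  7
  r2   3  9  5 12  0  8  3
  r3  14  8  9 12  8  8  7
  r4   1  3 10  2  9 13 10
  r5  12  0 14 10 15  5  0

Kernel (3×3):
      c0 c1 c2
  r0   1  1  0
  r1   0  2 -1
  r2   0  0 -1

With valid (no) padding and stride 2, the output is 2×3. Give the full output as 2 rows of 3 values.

Output[0,0]: The receptive field on the input at this output position is [14 8 0 / 4 9 9 / 3 9 5]. Elementwise product with the kernel and sum: 14·1 + 8·1 + 9·2 + 9·-1 + 5·-1.

26 1 4
9 24 7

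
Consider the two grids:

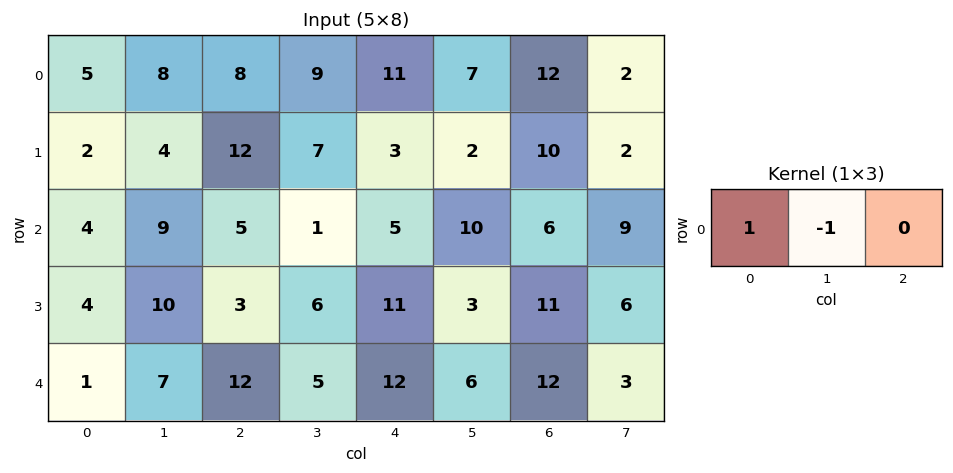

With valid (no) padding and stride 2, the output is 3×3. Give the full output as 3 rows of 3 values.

-3 -1 4
-5 4 -5
-6 7 6

Output[0,0]: The receptive field on the input at this output position is [5 8 8]. Elementwise product with the kernel and sum: 5·1 + 8·-1.
Output[0,1]: The receptive field on the input at this output position is [8 9 11]. Elementwise product with the kernel and sum: 8·1 + 9·-1.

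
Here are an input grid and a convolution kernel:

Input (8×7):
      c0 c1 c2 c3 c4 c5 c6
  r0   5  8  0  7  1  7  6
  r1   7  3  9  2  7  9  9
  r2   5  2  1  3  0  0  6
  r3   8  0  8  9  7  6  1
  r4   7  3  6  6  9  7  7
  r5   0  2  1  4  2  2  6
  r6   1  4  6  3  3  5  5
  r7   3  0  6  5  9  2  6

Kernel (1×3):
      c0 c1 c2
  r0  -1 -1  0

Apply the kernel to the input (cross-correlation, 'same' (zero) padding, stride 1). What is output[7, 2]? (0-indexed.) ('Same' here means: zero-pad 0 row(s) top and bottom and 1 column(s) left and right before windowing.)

The receptive field on the zero-padded input at this output position is [0 6 5]. Elementwise product with the kernel and sum: 0·-1 + 6·-1.

-6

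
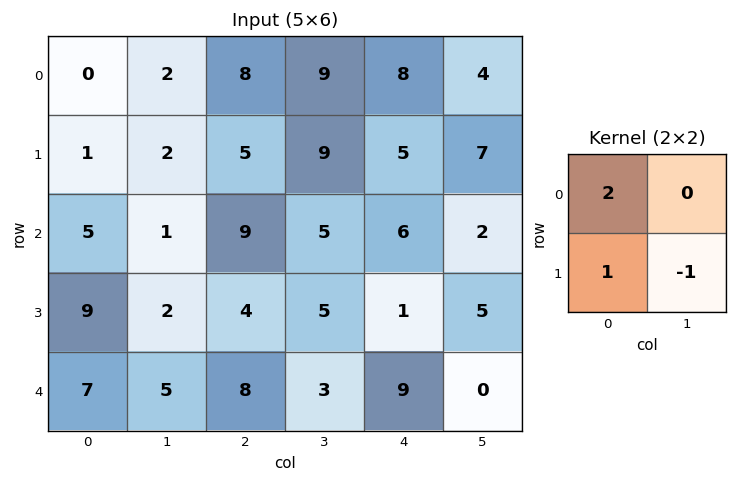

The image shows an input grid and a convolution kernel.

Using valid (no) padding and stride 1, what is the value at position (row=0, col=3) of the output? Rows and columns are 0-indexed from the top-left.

22

The receptive field on the input at this output position is [9 8 / 9 5]. Elementwise product with the kernel and sum: 9·2 + 9·1 + 5·-1.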